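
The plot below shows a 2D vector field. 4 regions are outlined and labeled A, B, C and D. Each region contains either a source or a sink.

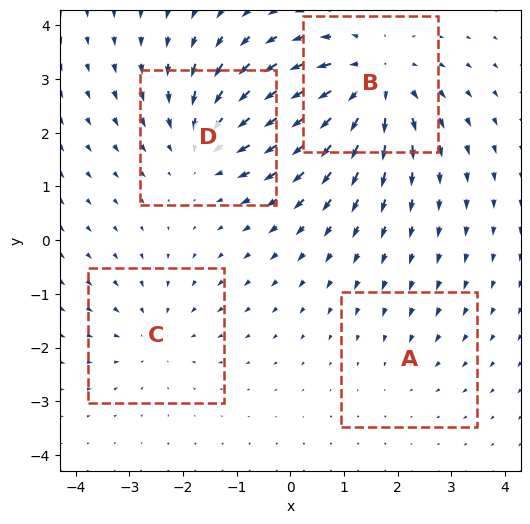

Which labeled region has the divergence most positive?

Divergence at each region's feature centre — A: about -2, B: about +6, C: about -3, D: about -4. Region B is most positive.

B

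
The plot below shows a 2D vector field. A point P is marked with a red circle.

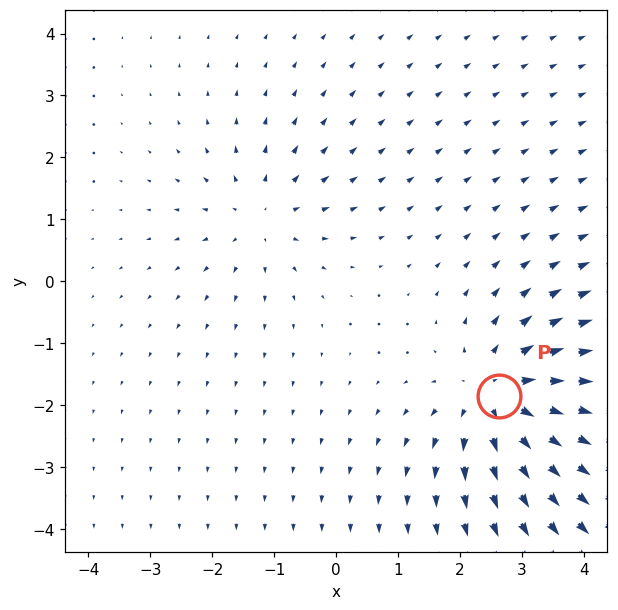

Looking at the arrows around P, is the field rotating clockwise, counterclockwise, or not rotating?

Near P at (2.6, -1.8) the arrows show no circulation. The curl there is ≈0.

not rotating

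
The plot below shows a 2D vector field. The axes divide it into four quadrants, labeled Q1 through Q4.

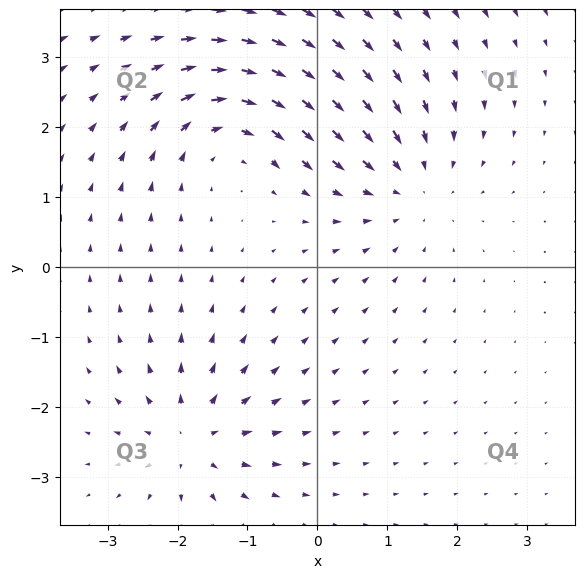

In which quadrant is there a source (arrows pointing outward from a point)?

Q3

The source sits at approximately (-1.8, -2.4), which lies in quadrant Q3. The divergence there is about +5, positive as expected for a source.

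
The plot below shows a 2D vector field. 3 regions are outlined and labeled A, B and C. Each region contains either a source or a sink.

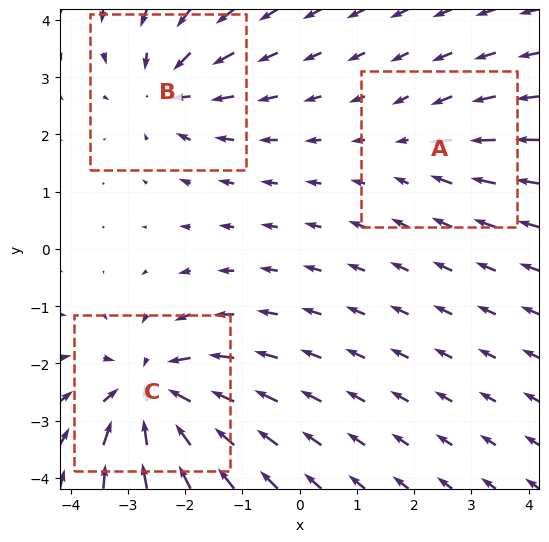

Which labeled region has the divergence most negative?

C

Divergence at each region's feature centre — A: about -2, B: about -4, C: about -5. Region C is most negative.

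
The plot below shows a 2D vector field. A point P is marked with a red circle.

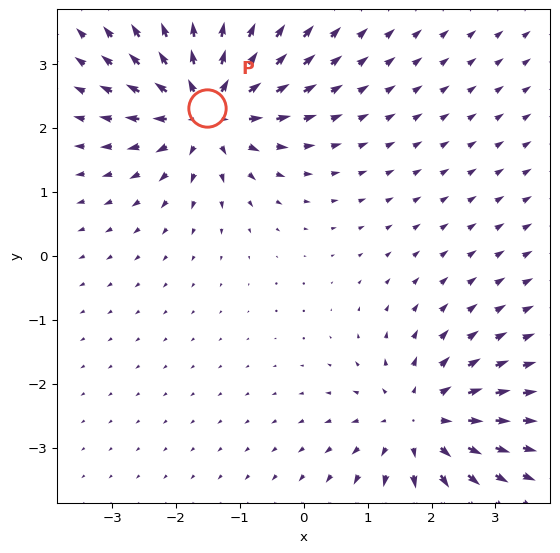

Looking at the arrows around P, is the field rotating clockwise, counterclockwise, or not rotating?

Near P at (-1.5, 2.3) the arrows show no circulation. The curl there is ≈0.

not rotating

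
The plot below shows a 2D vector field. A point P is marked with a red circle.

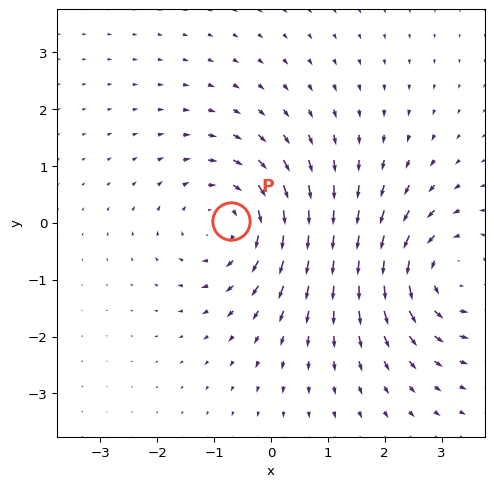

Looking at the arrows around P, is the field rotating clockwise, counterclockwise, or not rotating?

Near P at (-0.7, 0.0) the arrows circulate clockwise. The curl (z-component) there is about -4; negative curl means clockwise rotation.

clockwise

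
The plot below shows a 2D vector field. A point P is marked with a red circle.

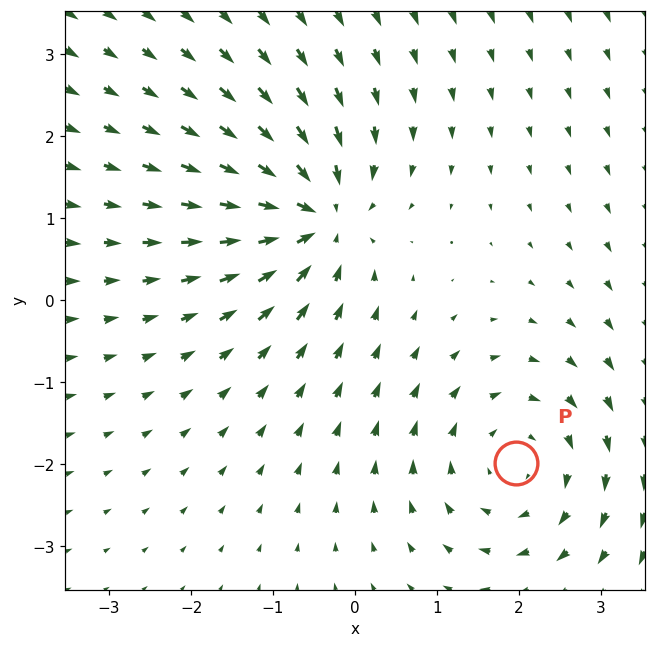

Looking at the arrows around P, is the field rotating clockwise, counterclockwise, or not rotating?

Near P at (2.0, -2.0) the arrows circulate clockwise. The curl (z-component) there is about -4; negative curl means clockwise rotation.

clockwise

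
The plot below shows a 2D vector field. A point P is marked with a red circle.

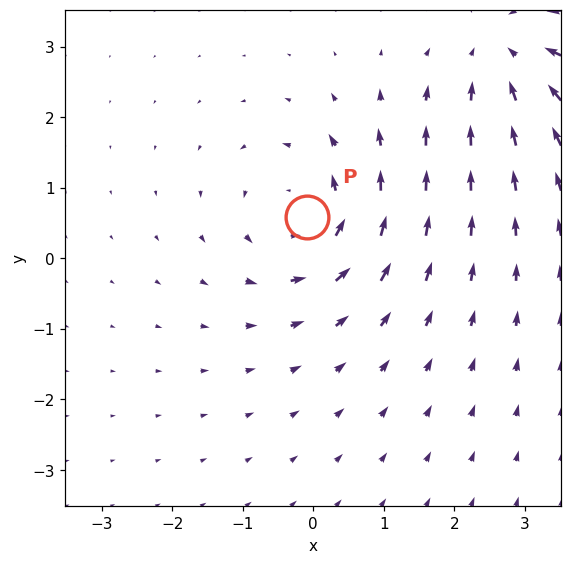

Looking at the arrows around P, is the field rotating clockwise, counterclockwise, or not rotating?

counterclockwise

Near P at (-0.1, 0.6) the arrows circulate counterclockwise. The curl (z-component) there is about +5; positive curl means counterclockwise rotation.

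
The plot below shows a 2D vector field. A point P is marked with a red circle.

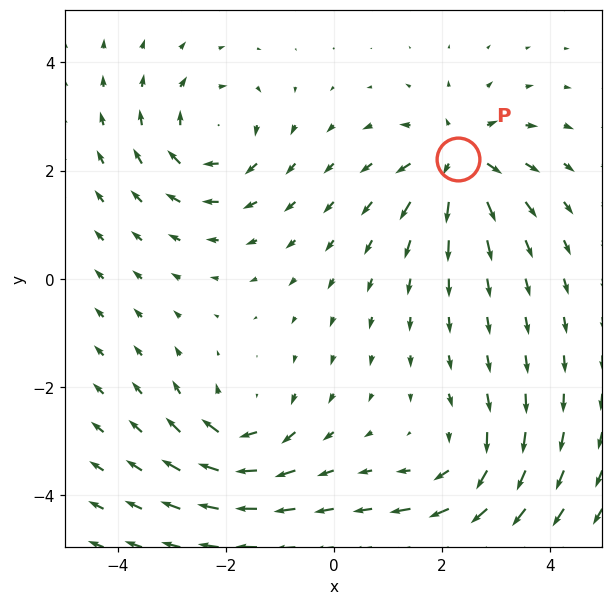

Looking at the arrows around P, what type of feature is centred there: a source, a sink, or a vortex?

source

At P (2.3, 2.2) the arrows spread outward. Divergence about +6, curl ≈0 — positive divergence with near-zero curl is a source.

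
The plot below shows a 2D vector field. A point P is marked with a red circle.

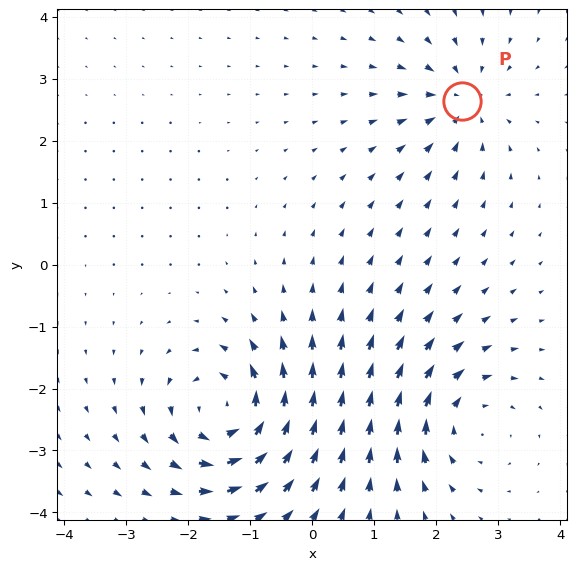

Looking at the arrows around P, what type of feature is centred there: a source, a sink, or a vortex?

sink

At P (2.4, 2.6) the arrows converge inward. Divergence about -4, curl ≈0 — negative divergence with near-zero curl is a sink.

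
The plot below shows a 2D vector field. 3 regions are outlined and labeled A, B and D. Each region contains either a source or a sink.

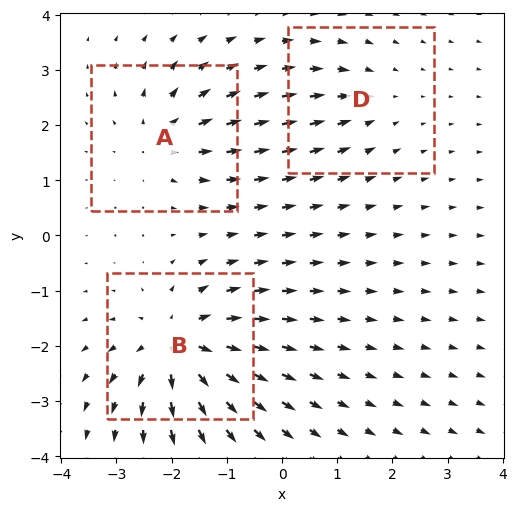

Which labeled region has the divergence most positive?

Divergence at each region's feature centre — A: about +4, B: about +6, D: about -2. Region B is most positive.

B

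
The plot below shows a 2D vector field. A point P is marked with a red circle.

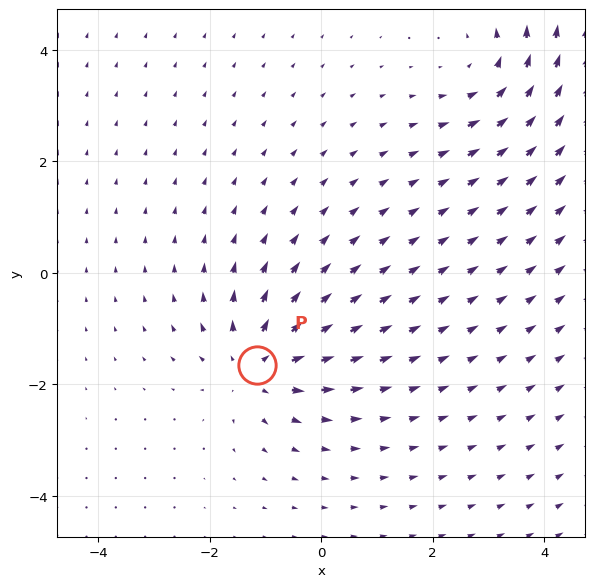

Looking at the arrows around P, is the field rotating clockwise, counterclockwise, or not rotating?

not rotating

Near P at (-1.1, -1.7) the arrows show no circulation. The curl there is ≈0.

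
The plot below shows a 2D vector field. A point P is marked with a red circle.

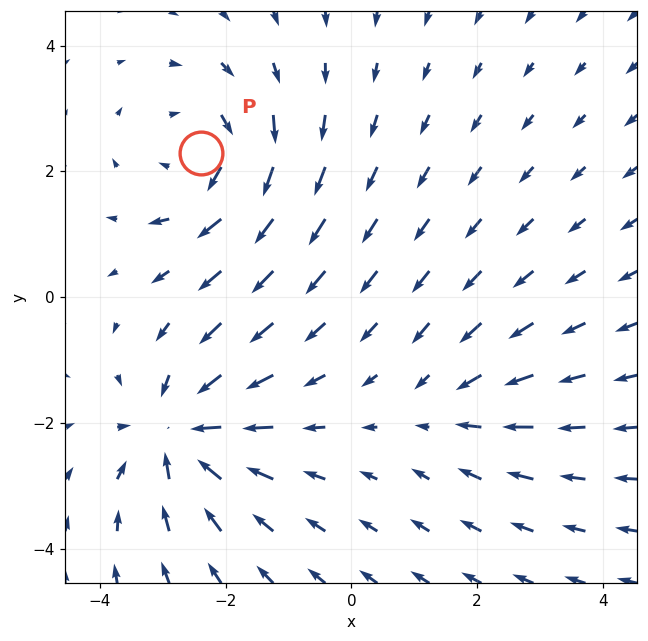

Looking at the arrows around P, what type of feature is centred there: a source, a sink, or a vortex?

vortex

At P (-2.4, 2.3) the arrows circulate clockwise. Divergence ≈0, curl about -4 — near-zero divergence with nonzero curl is a vortex.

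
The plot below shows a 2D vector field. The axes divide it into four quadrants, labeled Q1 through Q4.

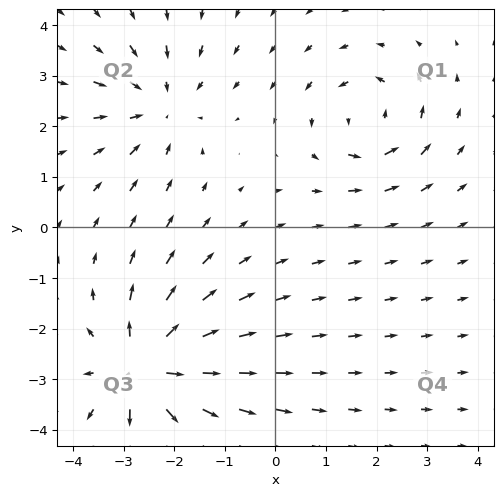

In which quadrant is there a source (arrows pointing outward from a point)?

Q3

The source sits at approximately (-2.5, -2.8), which lies in quadrant Q3. The divergence there is about +5, positive as expected for a source.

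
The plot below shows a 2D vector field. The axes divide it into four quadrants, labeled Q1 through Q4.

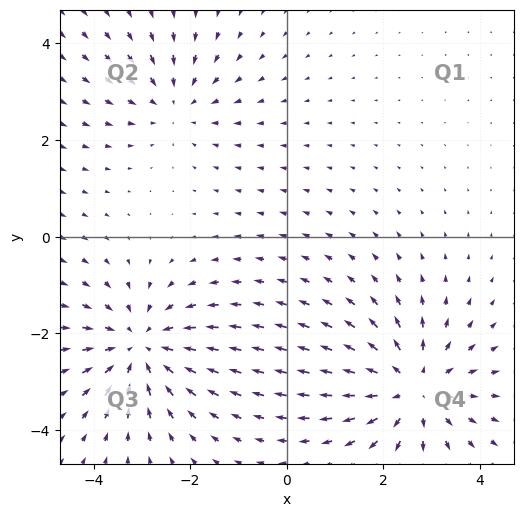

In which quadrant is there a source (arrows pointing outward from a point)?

The source sits at approximately (2.6, -3.1), which lies in quadrant Q4. The divergence there is about +4, positive as expected for a source.

Q4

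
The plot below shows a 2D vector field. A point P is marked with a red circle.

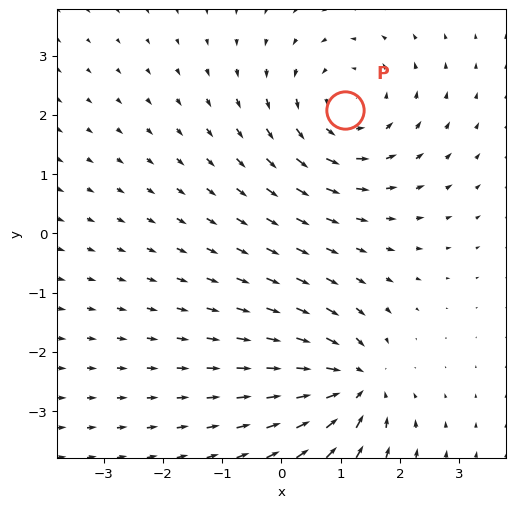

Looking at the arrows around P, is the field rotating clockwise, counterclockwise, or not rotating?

counterclockwise

Near P at (1.1, 2.1) the arrows circulate counterclockwise. The curl (z-component) there is about +3; positive curl means counterclockwise rotation.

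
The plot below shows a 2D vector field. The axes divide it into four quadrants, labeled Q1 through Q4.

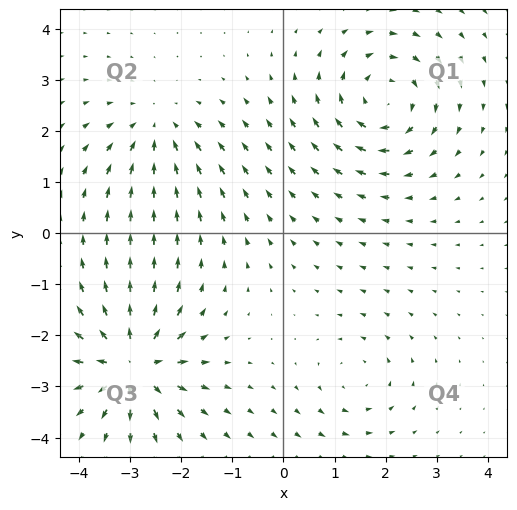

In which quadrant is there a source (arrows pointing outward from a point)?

The source sits at approximately (-2.9, -2.6), which lies in quadrant Q3. The divergence there is about +7, positive as expected for a source.

Q3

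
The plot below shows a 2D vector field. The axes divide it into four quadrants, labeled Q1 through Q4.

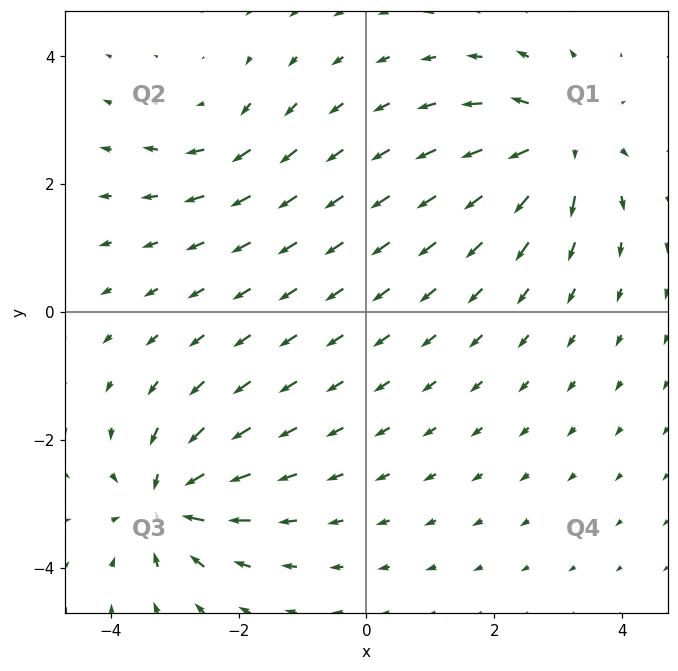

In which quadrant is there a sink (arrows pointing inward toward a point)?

The sink sits at approximately (-3.1, -3.0), which lies in quadrant Q3. The divergence there is about -6, negative as expected for a sink.

Q3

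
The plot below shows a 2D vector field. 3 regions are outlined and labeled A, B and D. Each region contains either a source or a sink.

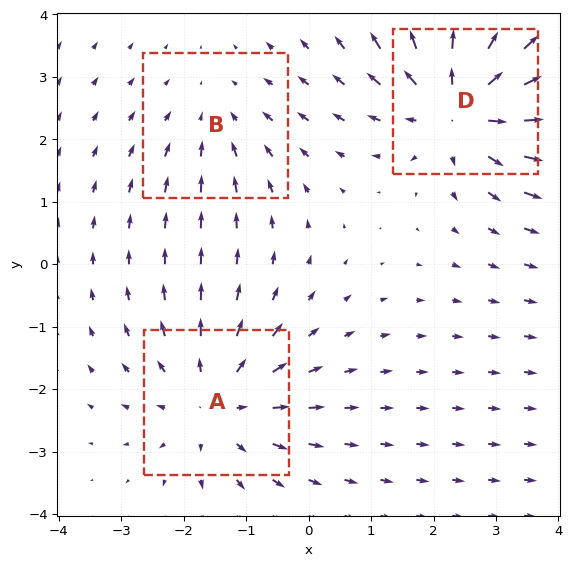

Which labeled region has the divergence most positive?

Divergence at each region's feature centre — A: about +3, B: about -2, D: about +4. Region D is most positive.

D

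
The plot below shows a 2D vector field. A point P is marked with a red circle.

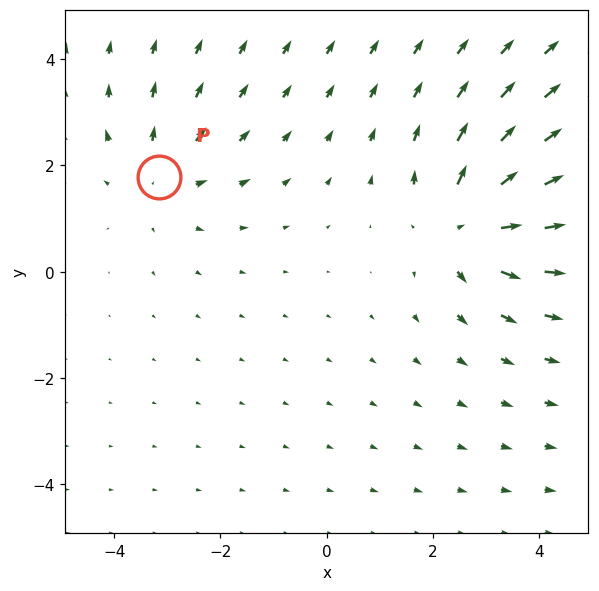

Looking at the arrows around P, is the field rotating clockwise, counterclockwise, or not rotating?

not rotating

Near P at (-3.2, 1.8) the arrows show no circulation. The curl there is ≈0.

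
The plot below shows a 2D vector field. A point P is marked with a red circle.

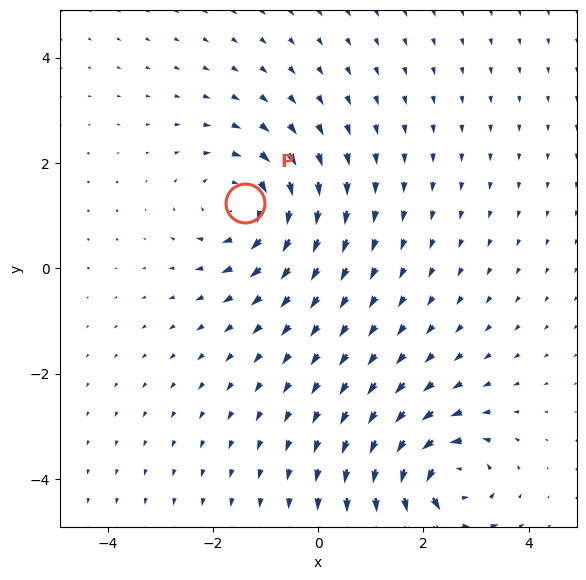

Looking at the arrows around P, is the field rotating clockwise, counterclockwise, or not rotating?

Near P at (-1.4, 1.2) the arrows circulate clockwise. The curl (z-component) there is about -5; negative curl means clockwise rotation.

clockwise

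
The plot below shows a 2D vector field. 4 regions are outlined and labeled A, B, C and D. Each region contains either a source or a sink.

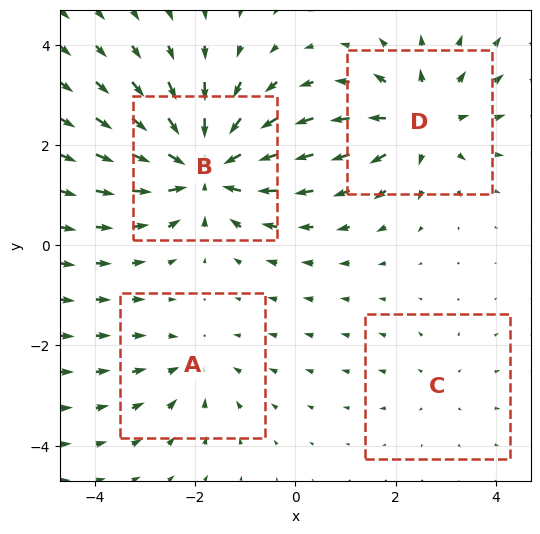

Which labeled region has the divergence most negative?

B

Divergence at each region's feature centre — A: about -3, B: about -7, C: about +2, D: about +5. Region B is most negative.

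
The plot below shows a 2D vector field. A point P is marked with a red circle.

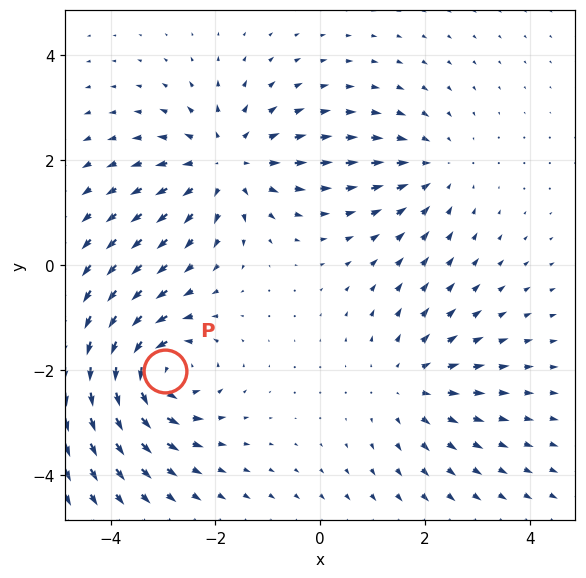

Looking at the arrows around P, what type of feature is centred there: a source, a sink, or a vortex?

At P (-3.0, -2.0) the arrows circulate counterclockwise. Divergence ≈0, curl about +6 — near-zero divergence with nonzero curl is a vortex.

vortex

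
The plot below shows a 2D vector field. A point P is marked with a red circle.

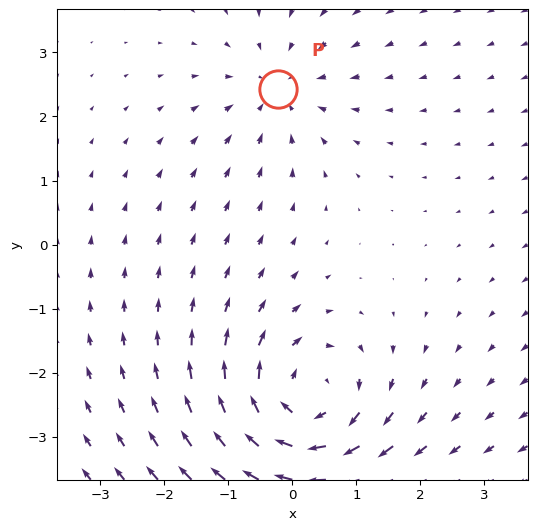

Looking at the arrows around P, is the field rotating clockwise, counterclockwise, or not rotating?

Near P at (-0.2, 2.4) the arrows show no circulation. The curl there is ≈0.

not rotating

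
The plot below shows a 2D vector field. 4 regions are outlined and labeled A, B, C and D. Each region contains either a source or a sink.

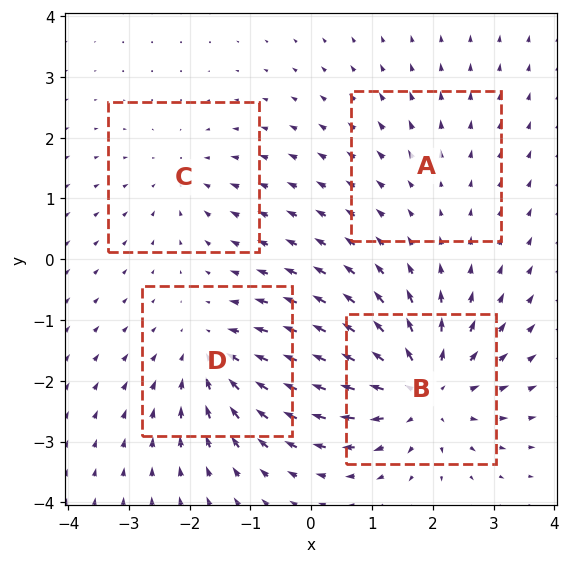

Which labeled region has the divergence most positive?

Divergence at each region's feature centre — A: about +2, B: about +7, C: about -3, D: about -5. Region B is most positive.

B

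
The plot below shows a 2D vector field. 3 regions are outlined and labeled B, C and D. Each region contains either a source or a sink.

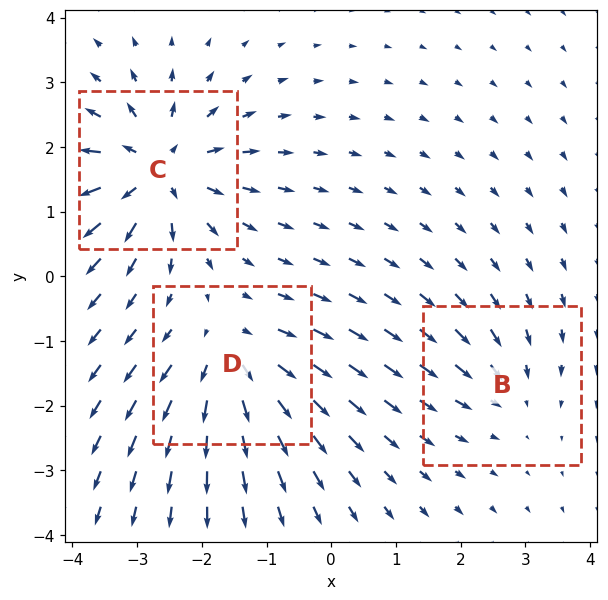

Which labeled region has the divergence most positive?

Divergence at each region's feature centre — B: about -2, C: about +6, D: about +4. Region C is most positive.

C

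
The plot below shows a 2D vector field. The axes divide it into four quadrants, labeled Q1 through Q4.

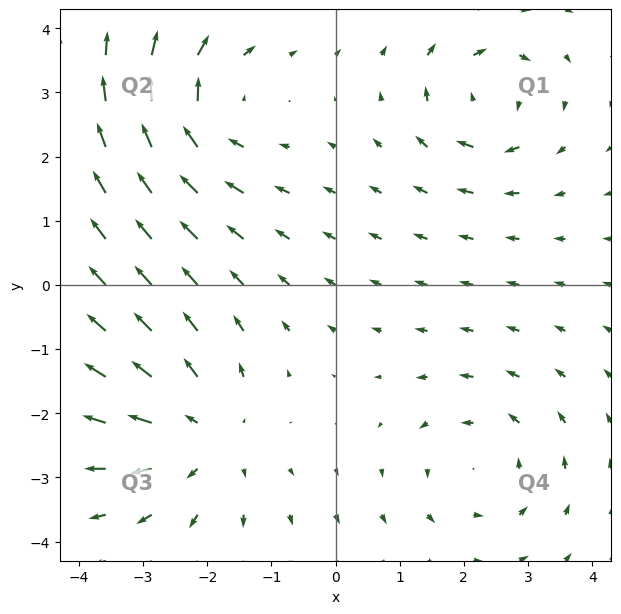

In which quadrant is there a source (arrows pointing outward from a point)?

Q3

The source sits at approximately (-2.0, -2.3), which lies in quadrant Q3. The divergence there is about +4, positive as expected for a source.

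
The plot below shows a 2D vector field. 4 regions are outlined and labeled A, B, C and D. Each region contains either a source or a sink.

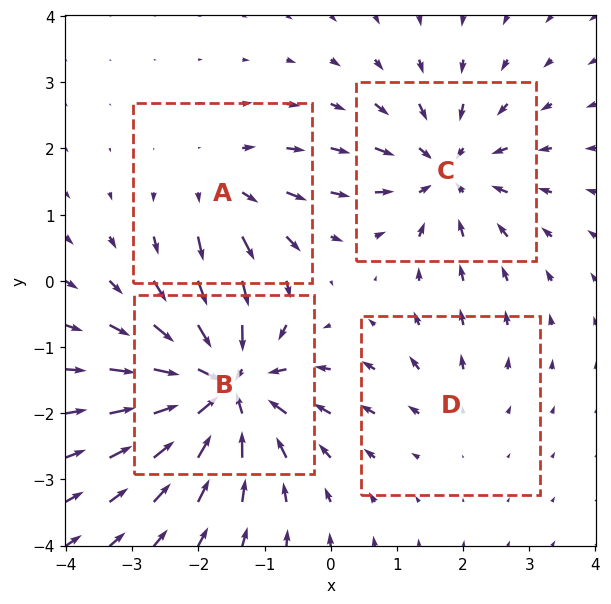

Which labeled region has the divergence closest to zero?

D

Divergence at each region's feature centre — A: about +4, B: about -8, C: about -5, D: about +2. Region D is closest to zero.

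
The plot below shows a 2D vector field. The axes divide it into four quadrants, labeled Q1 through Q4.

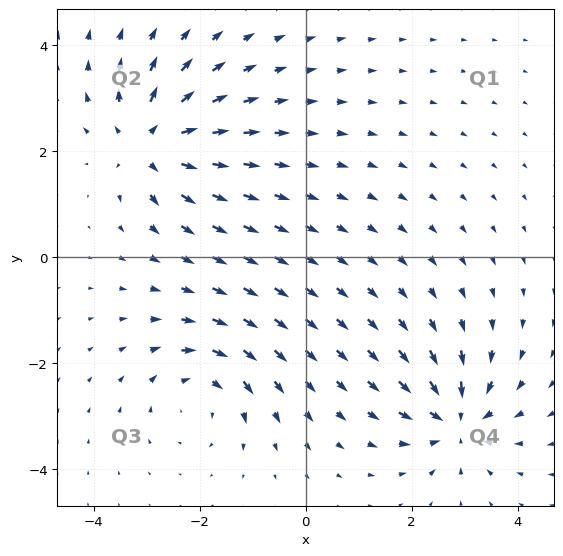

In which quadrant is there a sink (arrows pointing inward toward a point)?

The sink sits at approximately (2.8, -3.1), which lies in quadrant Q4. The divergence there is about -5, negative as expected for a sink.

Q4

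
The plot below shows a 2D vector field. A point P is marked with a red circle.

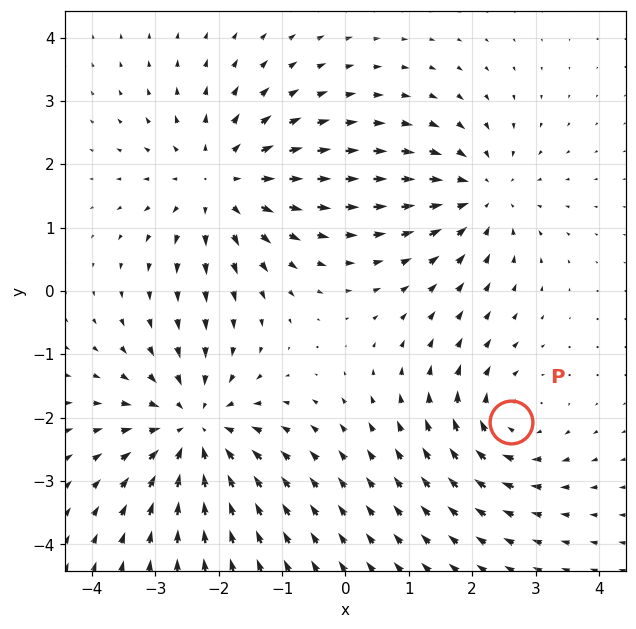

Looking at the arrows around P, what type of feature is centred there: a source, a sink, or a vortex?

At P (2.6, -2.1) the arrows circulate clockwise. Divergence ≈0, curl about -4 — near-zero divergence with nonzero curl is a vortex.

vortex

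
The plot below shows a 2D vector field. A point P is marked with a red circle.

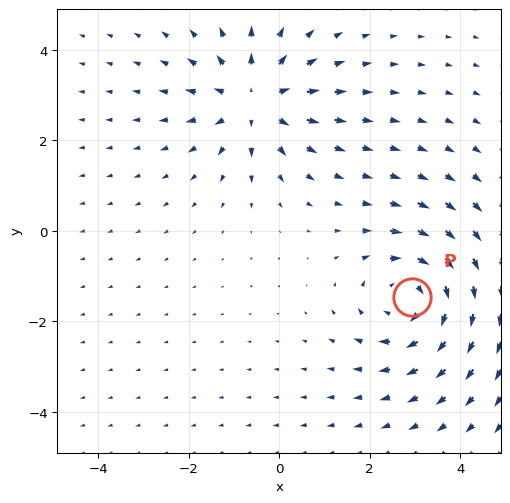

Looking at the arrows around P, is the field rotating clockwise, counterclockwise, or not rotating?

clockwise

Near P at (2.9, -1.5) the arrows circulate clockwise. The curl (z-component) there is about -4; negative curl means clockwise rotation.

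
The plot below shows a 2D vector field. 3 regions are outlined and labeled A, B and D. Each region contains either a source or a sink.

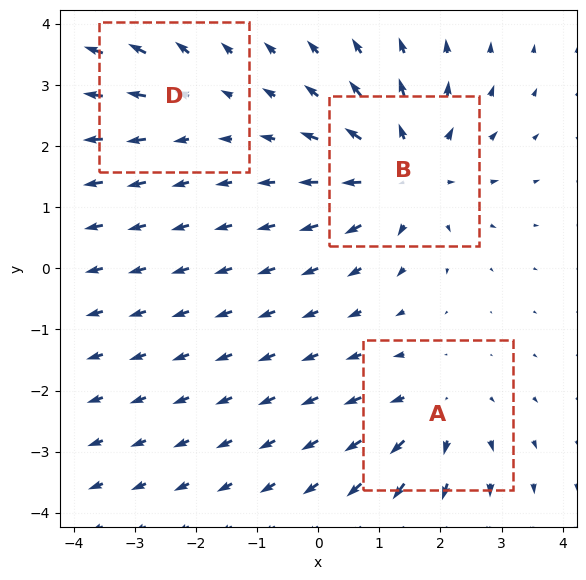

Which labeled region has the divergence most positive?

Divergence at each region's feature centre — A: about +3, B: about +4, D: about +2. Region B is most positive.

B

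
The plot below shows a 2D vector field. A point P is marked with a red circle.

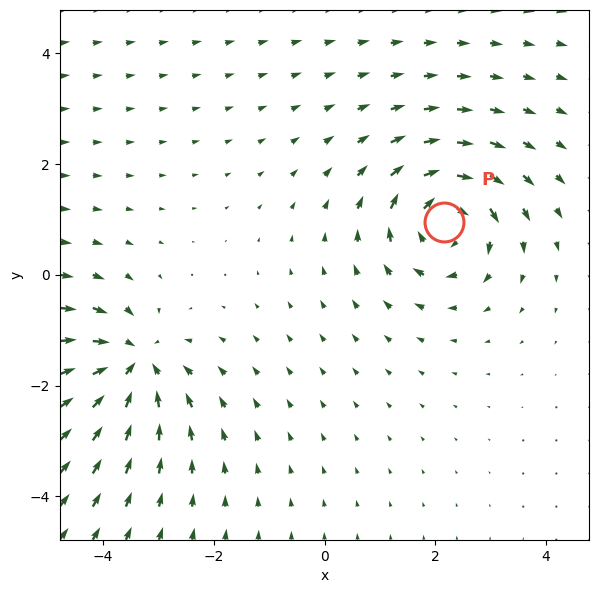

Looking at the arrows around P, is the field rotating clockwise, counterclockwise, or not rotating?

clockwise

Near P at (2.2, 1.0) the arrows circulate clockwise. The curl (z-component) there is about -4; negative curl means clockwise rotation.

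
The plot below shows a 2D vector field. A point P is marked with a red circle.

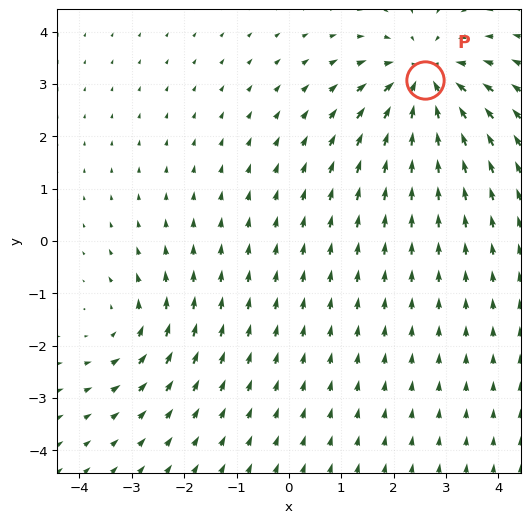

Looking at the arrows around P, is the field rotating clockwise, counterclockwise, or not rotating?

Near P at (2.6, 3.1) the arrows show no circulation. The curl there is ≈0.

not rotating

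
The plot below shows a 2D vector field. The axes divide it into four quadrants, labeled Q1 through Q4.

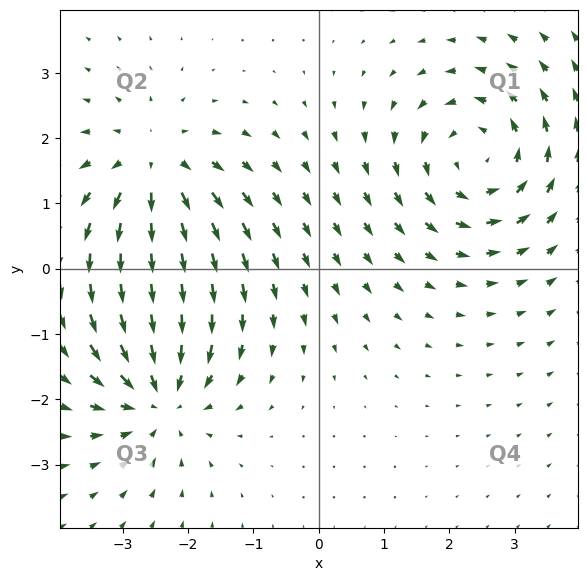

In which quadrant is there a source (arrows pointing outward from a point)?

Q2

The source sits at approximately (-2.5, 1.6), which lies in quadrant Q2. The divergence there is about +4, positive as expected for a source.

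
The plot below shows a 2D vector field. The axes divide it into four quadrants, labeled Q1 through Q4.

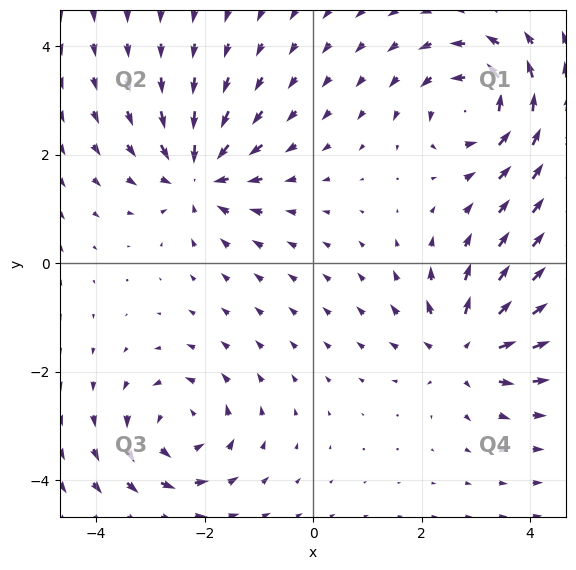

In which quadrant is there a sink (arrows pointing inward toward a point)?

The sink sits at approximately (-2.1, 1.6), which lies in quadrant Q2. The divergence there is about -5, negative as expected for a sink.

Q2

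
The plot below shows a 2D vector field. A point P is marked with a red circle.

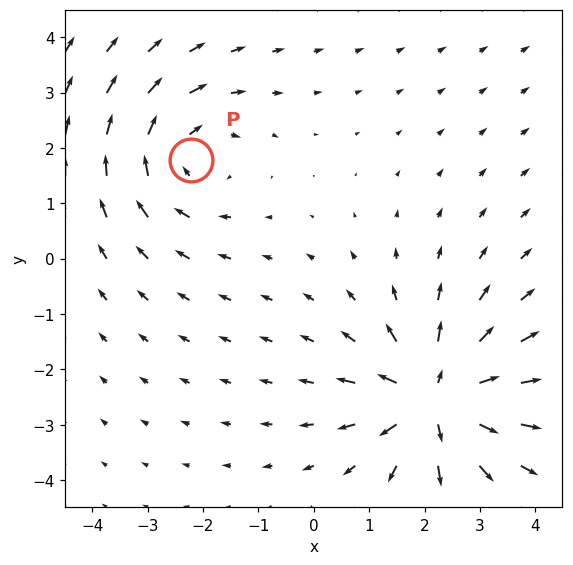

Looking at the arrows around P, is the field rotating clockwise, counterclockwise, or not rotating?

clockwise

Near P at (-2.2, 1.8) the arrows circulate clockwise. The curl (z-component) there is about -3; negative curl means clockwise rotation.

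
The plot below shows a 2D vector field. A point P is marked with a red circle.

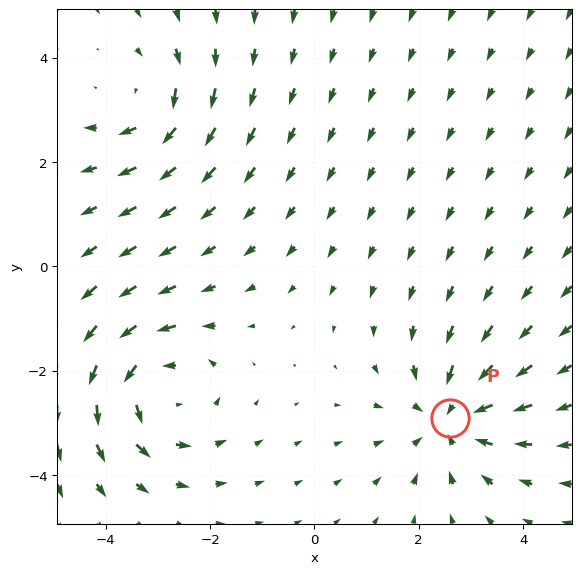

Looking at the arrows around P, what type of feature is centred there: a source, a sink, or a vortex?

At P (2.6, -2.9) the arrows converge inward. Divergence about -4, curl ≈0 — negative divergence with near-zero curl is a sink.

sink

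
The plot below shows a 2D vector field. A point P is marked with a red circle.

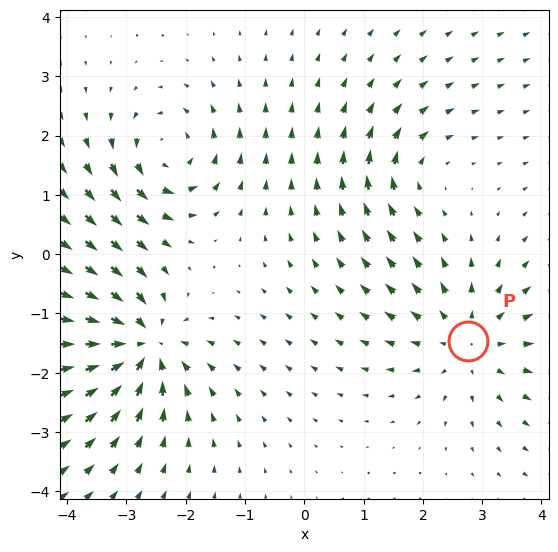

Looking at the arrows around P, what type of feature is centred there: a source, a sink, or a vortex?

At P (2.8, -1.5) the arrows spread outward. Divergence about +4, curl ≈0 — positive divergence with near-zero curl is a source.

source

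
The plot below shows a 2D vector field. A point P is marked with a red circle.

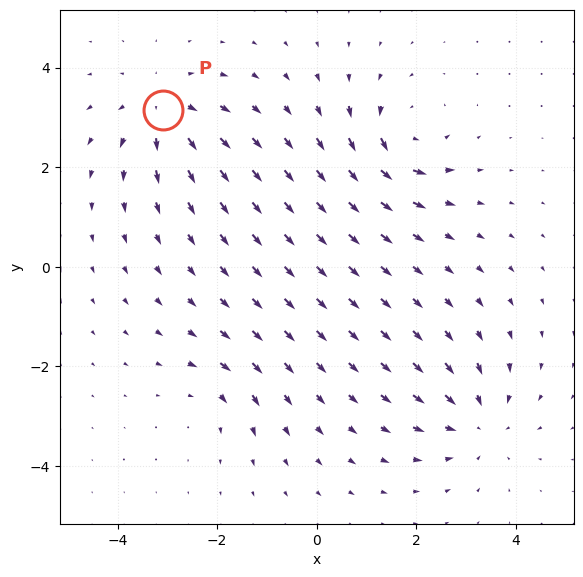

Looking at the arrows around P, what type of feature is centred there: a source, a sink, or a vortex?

At P (-3.1, 3.1) the arrows spread outward. Divergence about +5, curl ≈0 — positive divergence with near-zero curl is a source.

source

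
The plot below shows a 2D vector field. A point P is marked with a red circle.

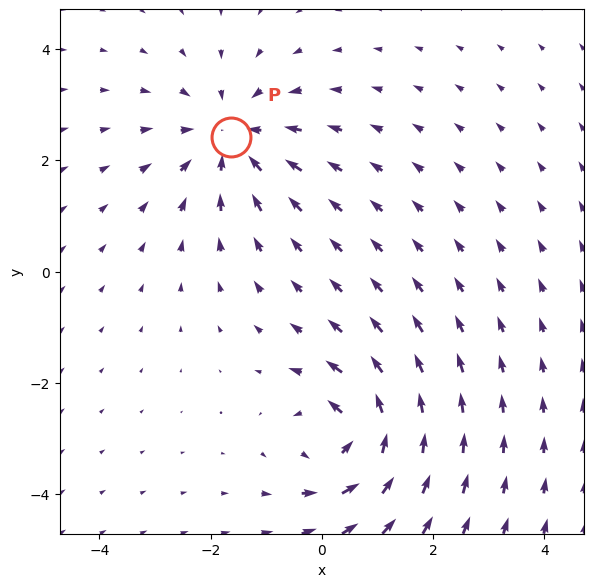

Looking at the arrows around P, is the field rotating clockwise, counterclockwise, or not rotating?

Near P at (-1.6, 2.4) the arrows show no circulation. The curl there is ≈0.

not rotating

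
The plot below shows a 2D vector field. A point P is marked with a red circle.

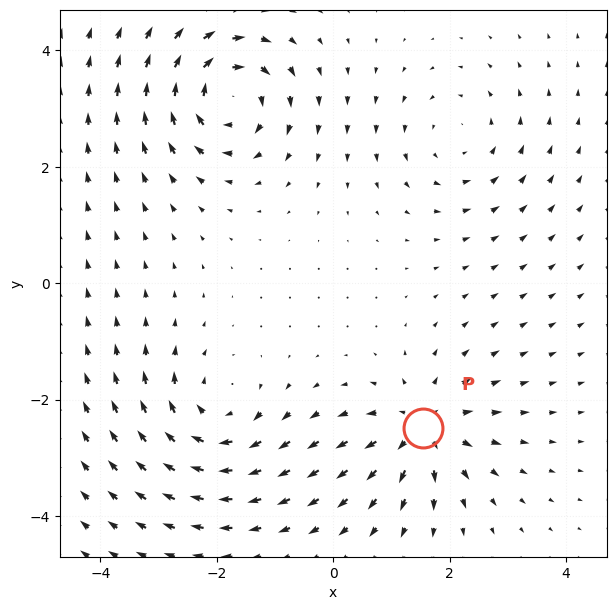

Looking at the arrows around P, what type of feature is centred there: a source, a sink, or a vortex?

At P (1.5, -2.5) the arrows spread outward. Divergence about +5, curl ≈0 — positive divergence with near-zero curl is a source.

source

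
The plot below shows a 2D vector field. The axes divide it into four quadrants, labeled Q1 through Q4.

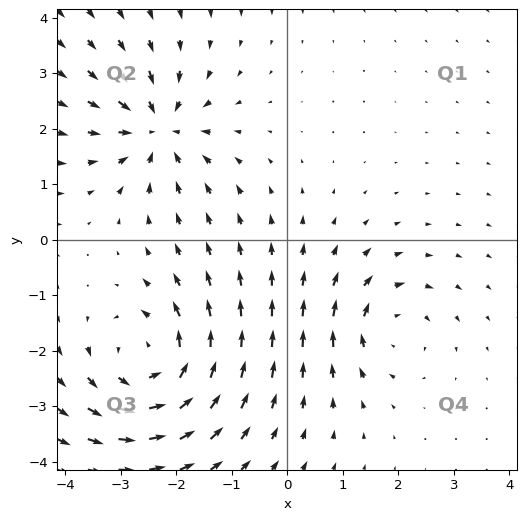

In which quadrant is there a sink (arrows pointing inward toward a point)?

The sink sits at approximately (-2.3, 2.0), which lies in quadrant Q2. The divergence there is about -5, negative as expected for a sink.

Q2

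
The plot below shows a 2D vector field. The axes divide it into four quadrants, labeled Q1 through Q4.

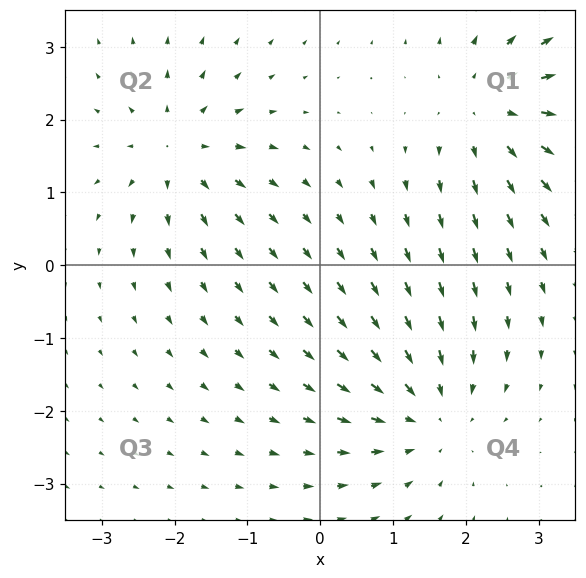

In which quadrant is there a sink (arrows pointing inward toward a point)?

The sink sits at approximately (1.5, -2.0), which lies in quadrant Q4. The divergence there is about -4, negative as expected for a sink.

Q4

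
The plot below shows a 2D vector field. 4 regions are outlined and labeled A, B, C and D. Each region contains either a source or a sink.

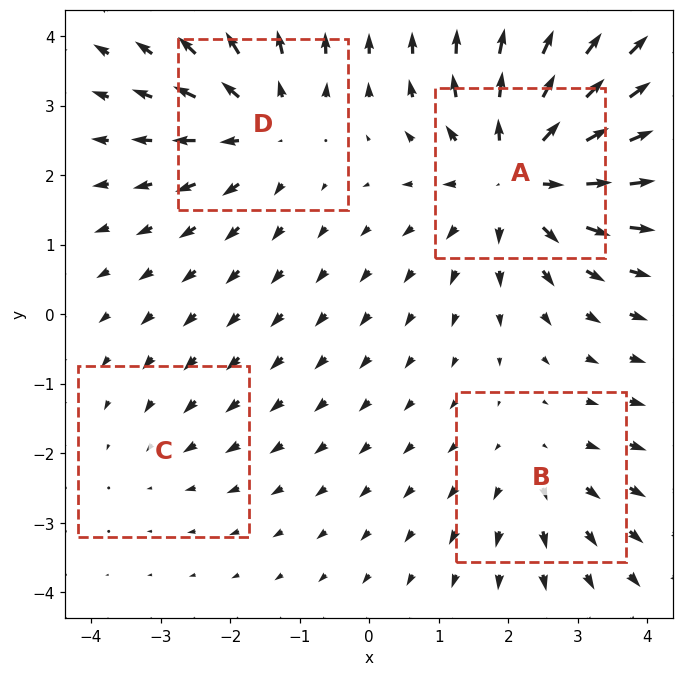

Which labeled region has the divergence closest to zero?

Divergence at each region's feature centre — A: about +7, B: about +3, C: about -2, D: about +4. Region C is closest to zero.

C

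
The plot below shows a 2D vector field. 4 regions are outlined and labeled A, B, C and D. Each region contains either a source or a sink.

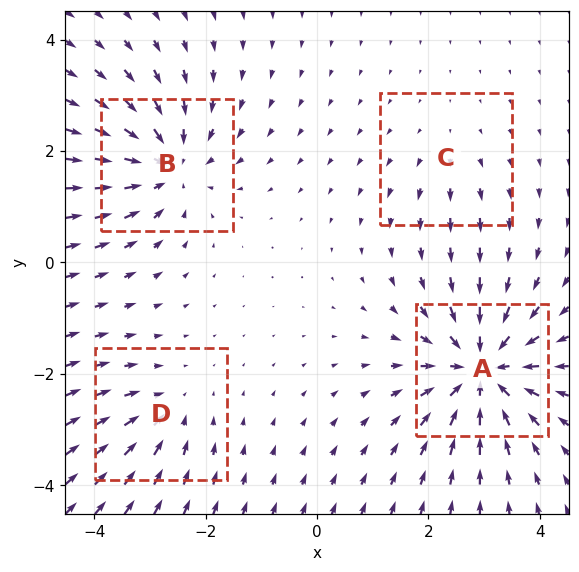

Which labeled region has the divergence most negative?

A

Divergence at each region's feature centre — A: about -7, B: about -6, C: about +2, D: about -3. Region A is most negative.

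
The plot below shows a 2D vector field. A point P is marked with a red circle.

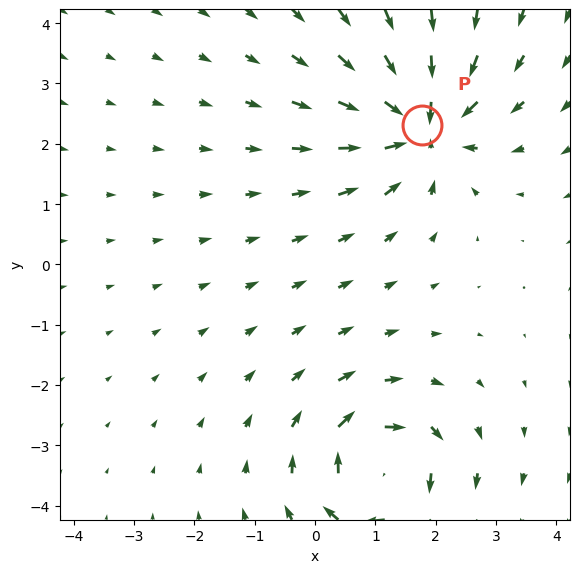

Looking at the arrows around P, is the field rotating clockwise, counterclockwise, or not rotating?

not rotating

Near P at (1.8, 2.3) the arrows show no circulation. The curl there is ≈0.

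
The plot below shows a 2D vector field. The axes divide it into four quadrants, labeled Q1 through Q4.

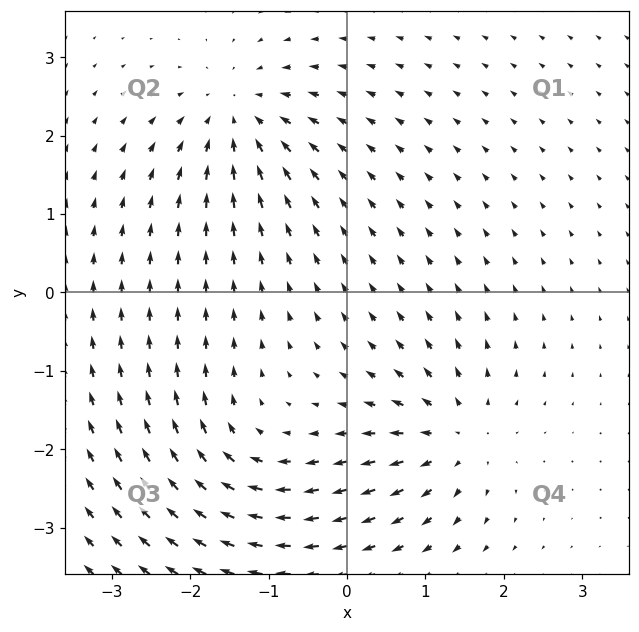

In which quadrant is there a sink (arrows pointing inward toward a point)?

The sink sits at approximately (-1.4, 2.2), which lies in quadrant Q2. The divergence there is about -4, negative as expected for a sink.

Q2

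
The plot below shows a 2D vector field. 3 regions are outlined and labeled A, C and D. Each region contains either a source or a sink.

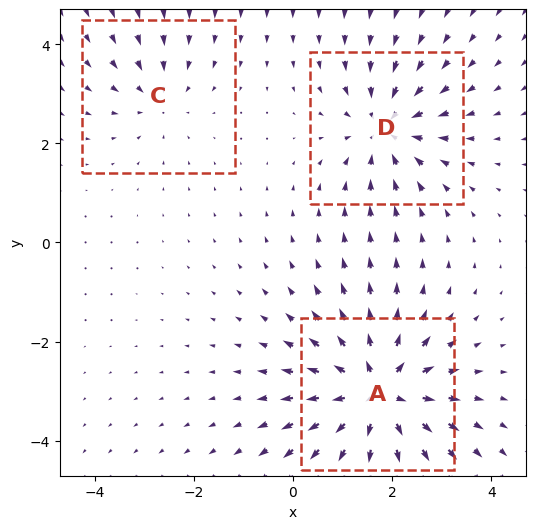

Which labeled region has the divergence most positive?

A

Divergence at each region's feature centre — A: about +5, C: about -2, D: about -4. Region A is most positive.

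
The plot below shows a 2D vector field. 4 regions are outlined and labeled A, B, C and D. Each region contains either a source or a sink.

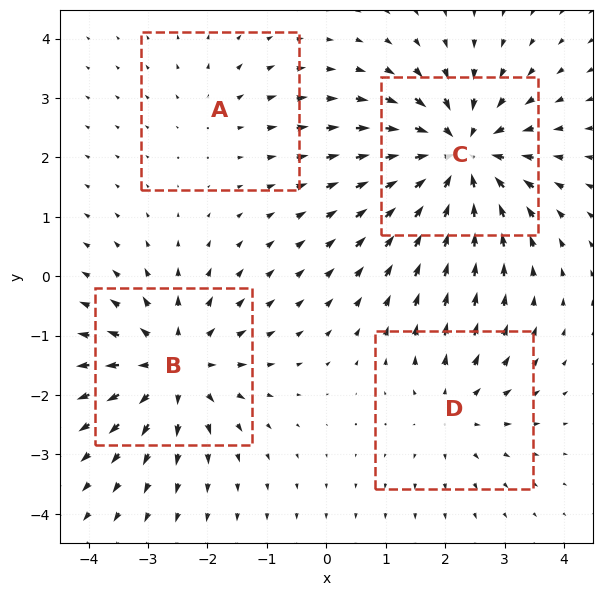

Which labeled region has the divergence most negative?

Divergence at each region's feature centre — A: about +2, B: about +5, C: about -7, D: about +3. Region C is most negative.

C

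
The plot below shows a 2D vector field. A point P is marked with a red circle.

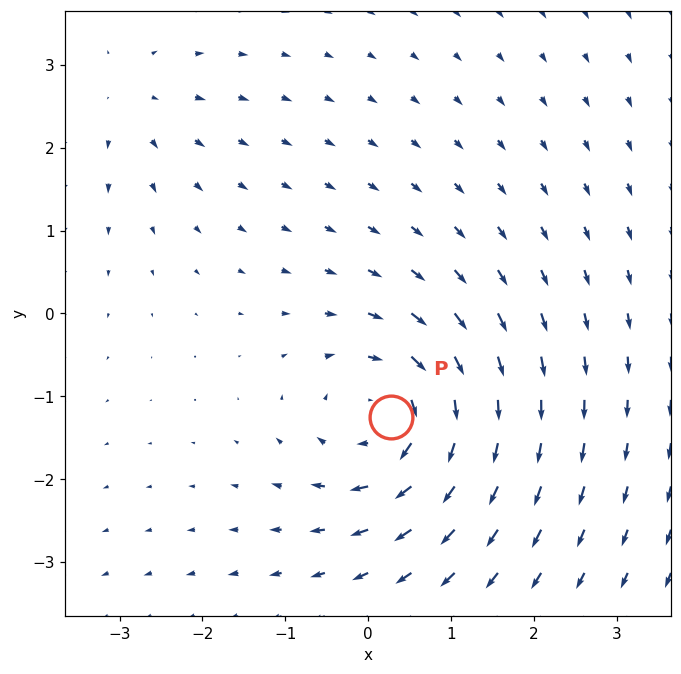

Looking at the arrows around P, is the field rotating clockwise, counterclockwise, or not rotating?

Near P at (0.3, -1.2) the arrows circulate clockwise. The curl (z-component) there is about -5; negative curl means clockwise rotation.

clockwise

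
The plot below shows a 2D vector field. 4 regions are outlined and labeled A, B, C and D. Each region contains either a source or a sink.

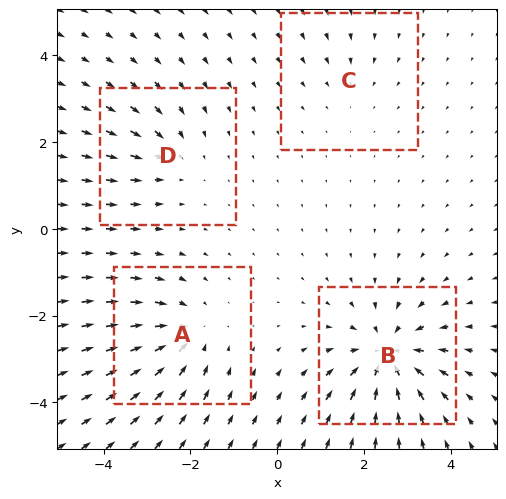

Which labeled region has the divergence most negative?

Divergence at each region's feature centre — A: about -5, B: about -7, C: about -2, D: about -3. Region B is most negative.

B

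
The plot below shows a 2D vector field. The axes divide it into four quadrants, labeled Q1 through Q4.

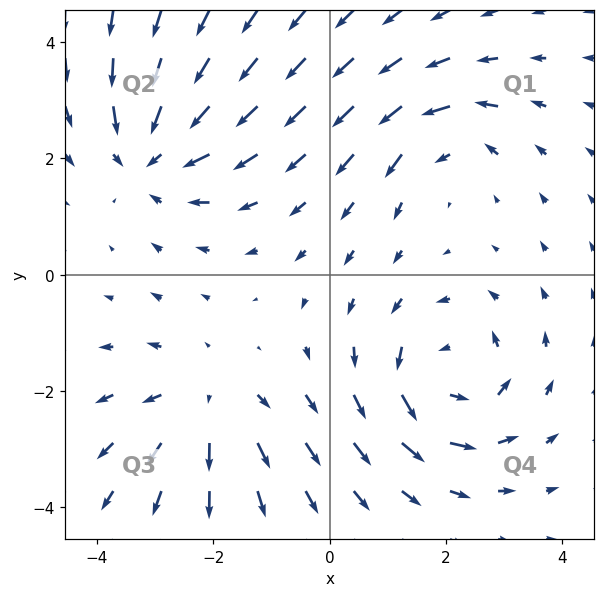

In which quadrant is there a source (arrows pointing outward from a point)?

Q3

The source sits at approximately (-2.1, -2.2), which lies in quadrant Q3. The divergence there is about +3, positive as expected for a source.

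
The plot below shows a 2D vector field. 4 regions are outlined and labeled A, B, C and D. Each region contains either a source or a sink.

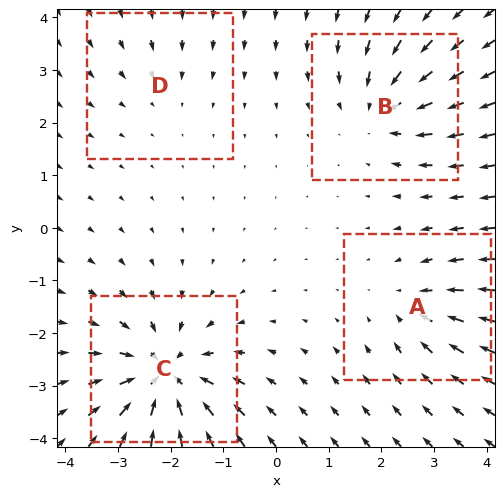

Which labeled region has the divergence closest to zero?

D

Divergence at each region's feature centre — A: about -4, B: about -5, C: about -7, D: about -2. Region D is closest to zero.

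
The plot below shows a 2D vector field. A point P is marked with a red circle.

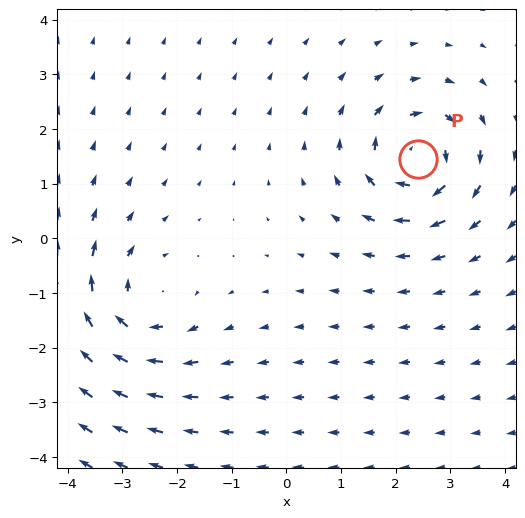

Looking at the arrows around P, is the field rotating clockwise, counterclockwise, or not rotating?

Near P at (2.4, 1.5) the arrows circulate clockwise. The curl (z-component) there is about -4; negative curl means clockwise rotation.

clockwise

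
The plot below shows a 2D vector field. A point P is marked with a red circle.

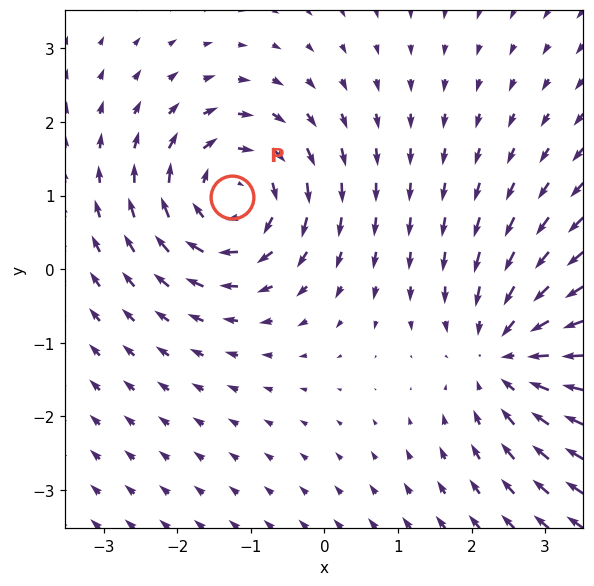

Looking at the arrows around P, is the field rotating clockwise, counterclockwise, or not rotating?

clockwise

Near P at (-1.2, 1.0) the arrows circulate clockwise. The curl (z-component) there is about -5; negative curl means clockwise rotation.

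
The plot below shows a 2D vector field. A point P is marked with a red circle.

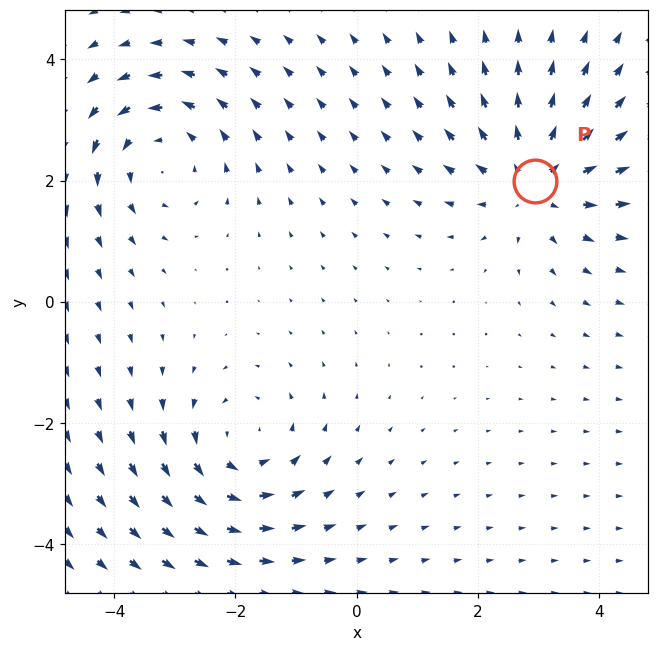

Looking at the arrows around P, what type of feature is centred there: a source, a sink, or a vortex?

At P (3.0, 2.0) the arrows spread outward. Divergence about +4, curl ≈0 — positive divergence with near-zero curl is a source.

source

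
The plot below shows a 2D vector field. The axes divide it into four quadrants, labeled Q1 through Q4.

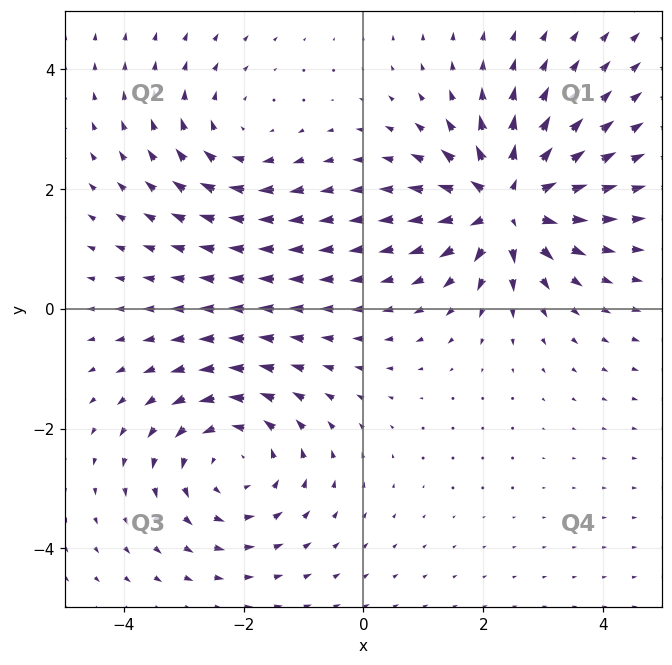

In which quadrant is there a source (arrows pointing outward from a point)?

The source sits at approximately (2.4, 1.7), which lies in quadrant Q1. The divergence there is about +6, positive as expected for a source.

Q1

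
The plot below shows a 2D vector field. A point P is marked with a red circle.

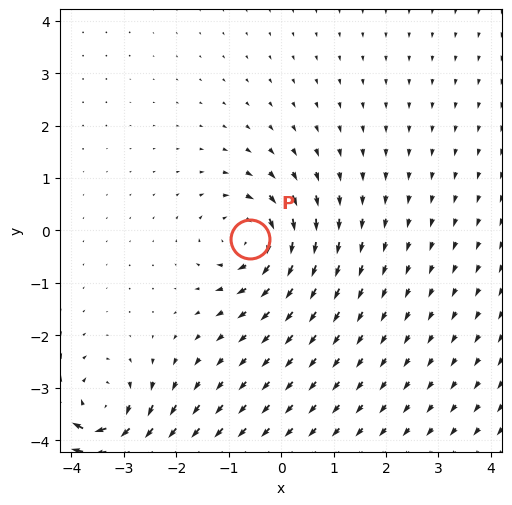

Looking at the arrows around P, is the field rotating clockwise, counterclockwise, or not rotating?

clockwise

Near P at (-0.6, -0.2) the arrows circulate clockwise. The curl (z-component) there is about -4; negative curl means clockwise rotation.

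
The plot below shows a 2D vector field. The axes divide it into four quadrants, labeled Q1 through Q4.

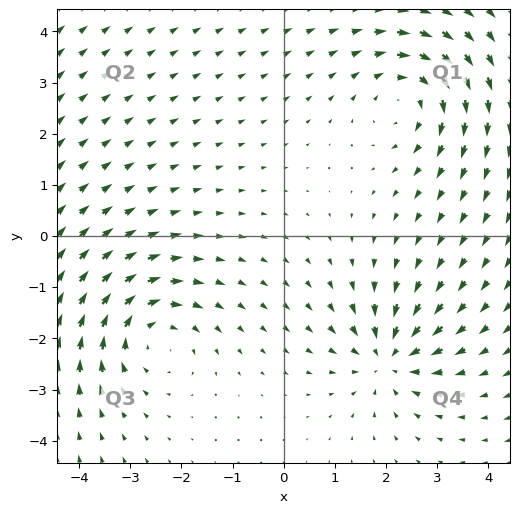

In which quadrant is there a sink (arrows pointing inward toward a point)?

Q4

The sink sits at approximately (2.1, -2.4), which lies in quadrant Q4. The divergence there is about -4, negative as expected for a sink.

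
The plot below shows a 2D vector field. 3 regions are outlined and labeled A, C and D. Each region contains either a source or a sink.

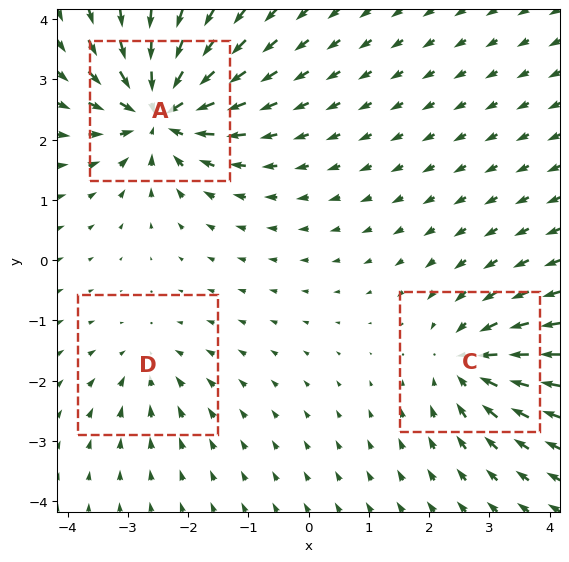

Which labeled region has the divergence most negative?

A

Divergence at each region's feature centre — A: about -6, C: about -4, D: about -2. Region A is most negative.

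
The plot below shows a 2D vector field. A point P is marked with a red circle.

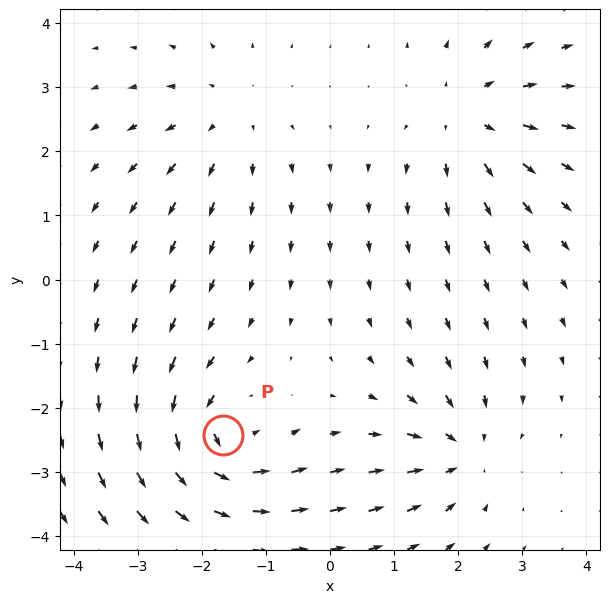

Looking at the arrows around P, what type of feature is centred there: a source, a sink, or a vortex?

vortex

At P (-1.7, -2.4) the arrows circulate counterclockwise. Divergence ≈0, curl about +7 — near-zero divergence with nonzero curl is a vortex.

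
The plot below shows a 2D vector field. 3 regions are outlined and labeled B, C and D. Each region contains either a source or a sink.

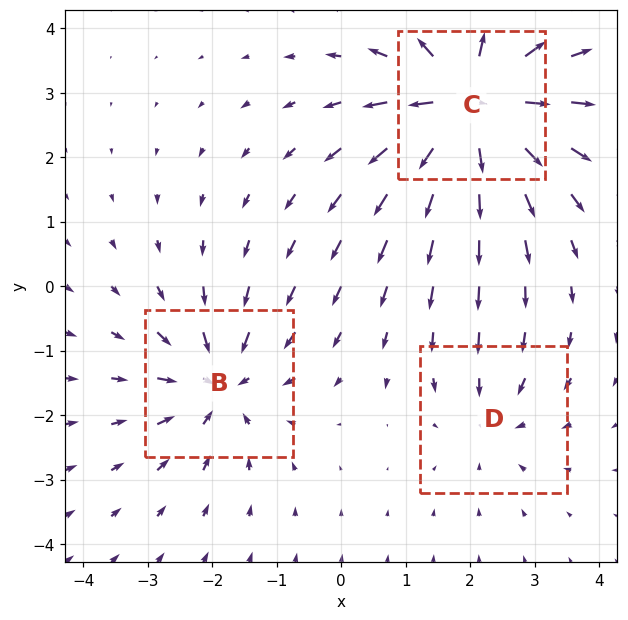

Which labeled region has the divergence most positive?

C

Divergence at each region's feature centre — B: about -4, C: about +6, D: about -2. Region C is most positive.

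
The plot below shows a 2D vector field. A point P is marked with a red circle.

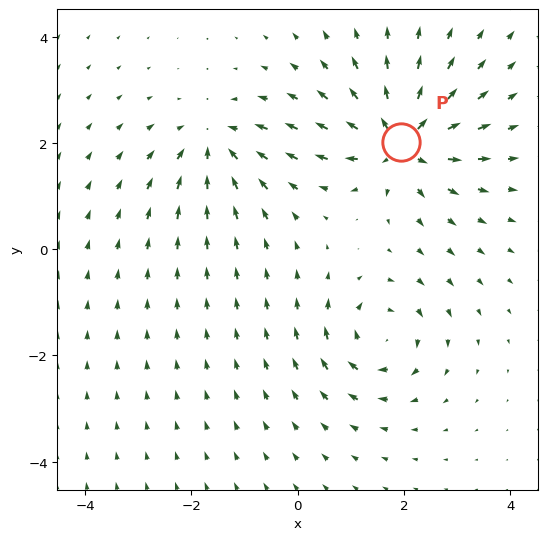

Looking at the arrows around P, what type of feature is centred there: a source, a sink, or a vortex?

source

At P (2.0, 2.0) the arrows spread outward. Divergence about +7, curl ≈0 — positive divergence with near-zero curl is a source.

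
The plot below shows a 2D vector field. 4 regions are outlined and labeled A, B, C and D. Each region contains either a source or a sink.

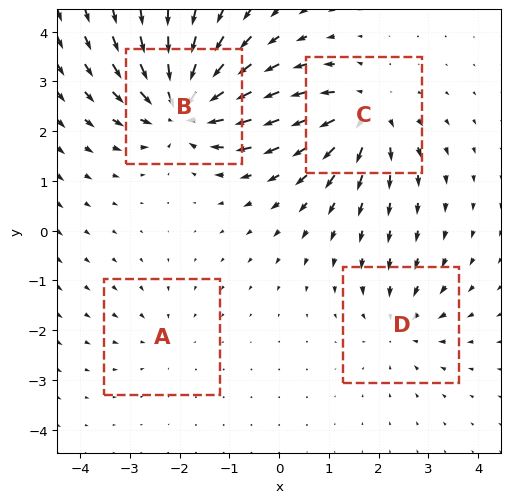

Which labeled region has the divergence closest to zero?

A

Divergence at each region's feature centre — A: about -2, B: about -8, C: about +5, D: about -4. Region A is closest to zero.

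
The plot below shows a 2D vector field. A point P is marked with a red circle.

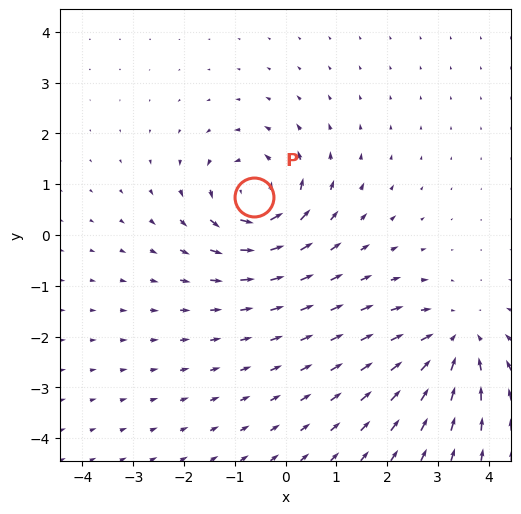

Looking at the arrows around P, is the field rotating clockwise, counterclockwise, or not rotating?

counterclockwise

Near P at (-0.6, 0.8) the arrows circulate counterclockwise. The curl (z-component) there is about +6; positive curl means counterclockwise rotation.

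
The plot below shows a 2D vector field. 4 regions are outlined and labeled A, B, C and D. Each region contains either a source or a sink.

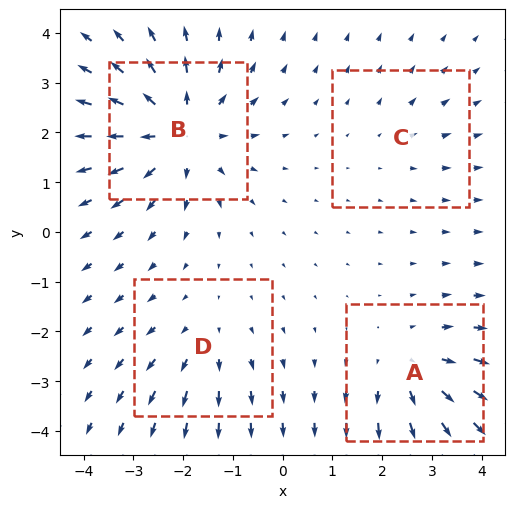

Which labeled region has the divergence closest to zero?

C

Divergence at each region's feature centre — A: about +4, B: about +6, C: about +2, D: about +3. Region C is closest to zero.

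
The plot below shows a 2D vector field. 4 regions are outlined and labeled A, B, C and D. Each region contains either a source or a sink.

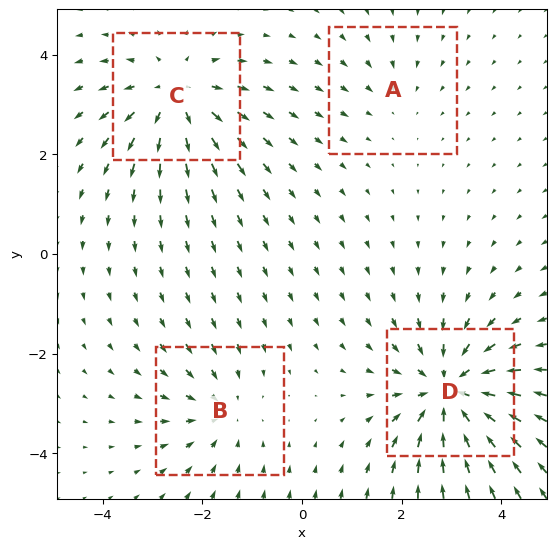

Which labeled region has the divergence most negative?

D

Divergence at each region's feature centre — A: about -2, B: about -3, C: about +5, D: about -6. Region D is most negative.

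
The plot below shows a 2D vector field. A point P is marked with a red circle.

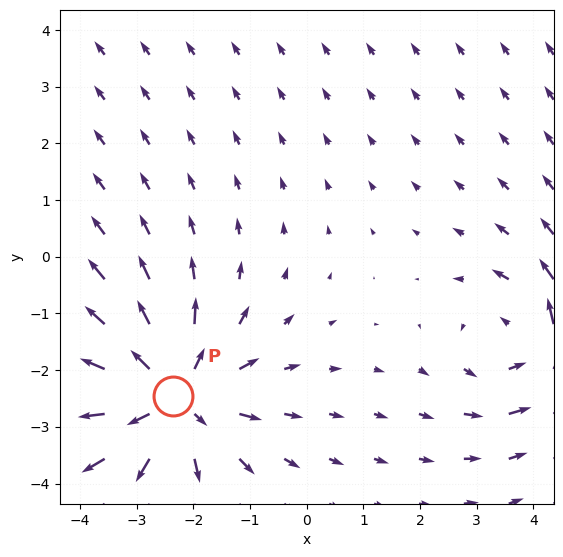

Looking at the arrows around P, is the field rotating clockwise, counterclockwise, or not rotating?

Near P at (-2.4, -2.5) the arrows show no circulation. The curl there is ≈0.

not rotating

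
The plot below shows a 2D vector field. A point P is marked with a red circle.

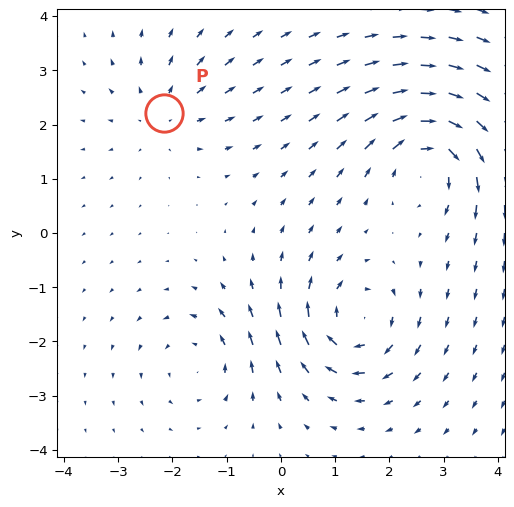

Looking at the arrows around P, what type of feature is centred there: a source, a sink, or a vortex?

source

At P (-2.2, 2.2) the arrows spread outward. Divergence about +3, curl ≈0 — positive divergence with near-zero curl is a source.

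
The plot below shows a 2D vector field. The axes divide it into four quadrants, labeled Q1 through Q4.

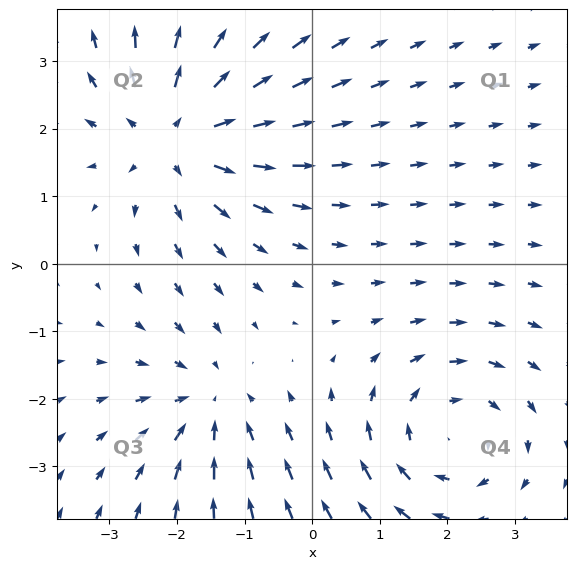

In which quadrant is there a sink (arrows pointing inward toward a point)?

The sink sits at approximately (-1.5, -2.1), which lies in quadrant Q3. The divergence there is about -3, negative as expected for a sink.

Q3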